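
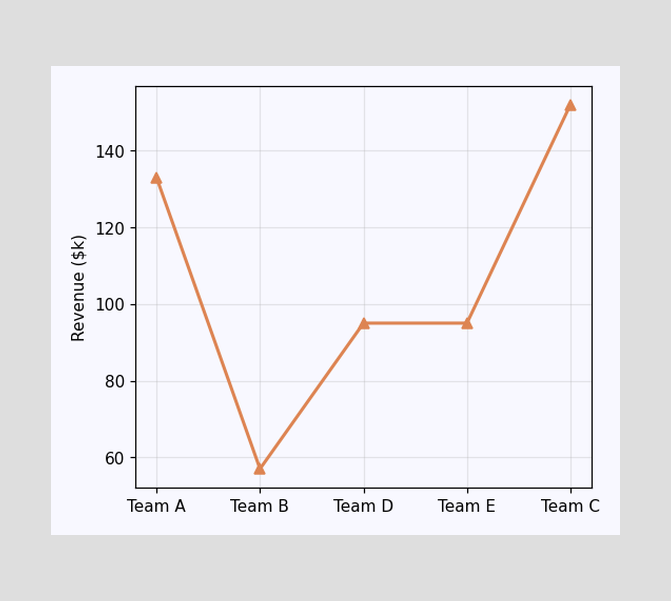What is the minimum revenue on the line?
$57k

The lowest point is at Team B, and reading across to the y-axis gives $57k.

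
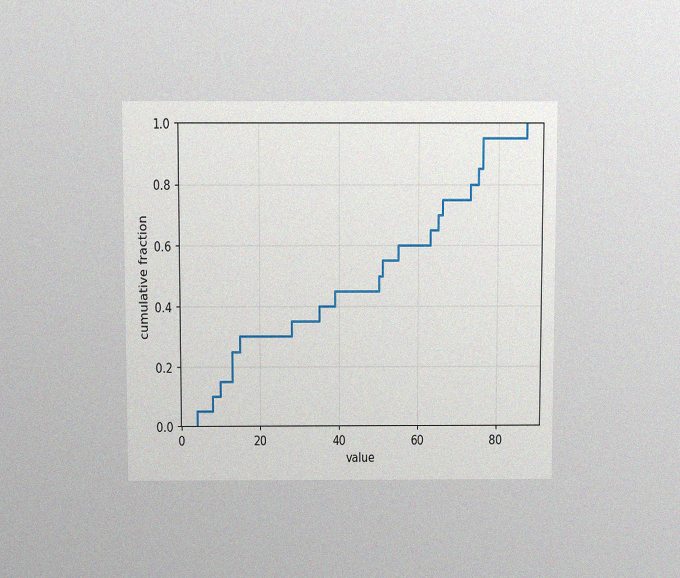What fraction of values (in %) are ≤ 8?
10%

The chart is viewed slightly from above, with some photo noise. At x=8 the ECDF step is at 10%.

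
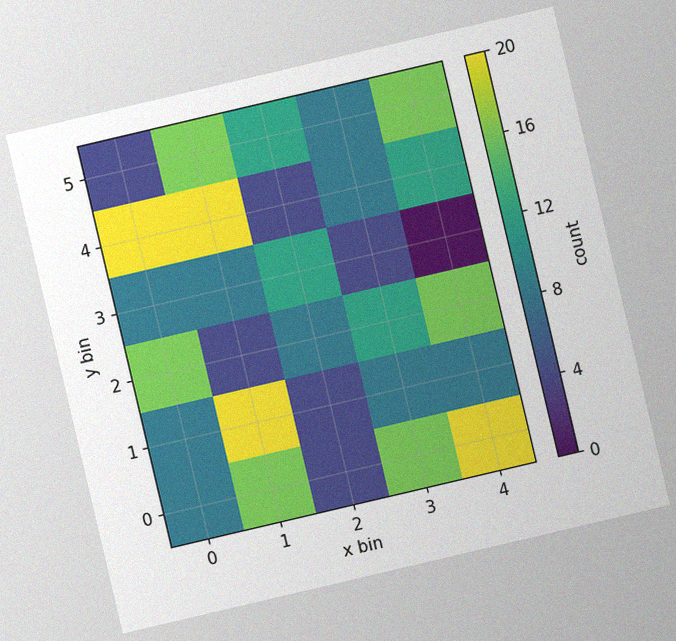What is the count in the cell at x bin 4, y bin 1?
8

The chart is tilted about 13° counter-clockwise, with some photo noise. Matching the cell (4, 1) against the colorbar gives 8.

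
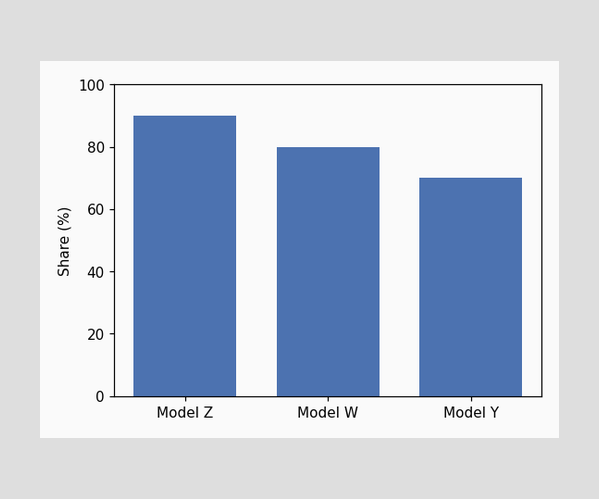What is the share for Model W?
Reading along the chart's y-axis, the Model W bar reaches 80%.

80%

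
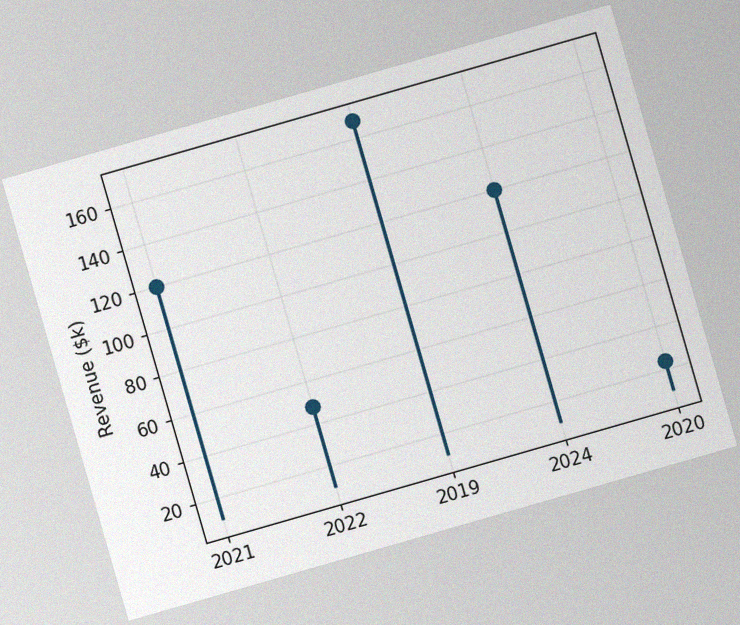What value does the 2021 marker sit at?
$120k

The chart is tilted about 16° counter-clockwise, with some photo noise. The 2021 marker sits at $120k.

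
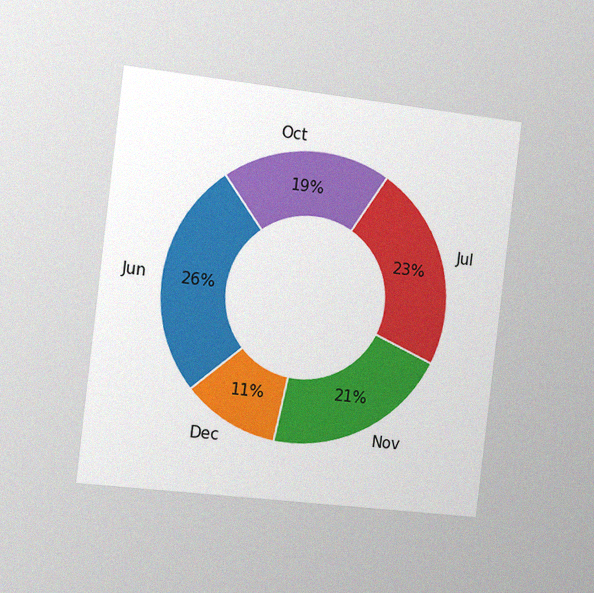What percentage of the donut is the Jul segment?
23%

The chart is tilted about 7° clockwise and viewed slightly from the left, with some photo noise. The Jul segment takes up 23% of the ring.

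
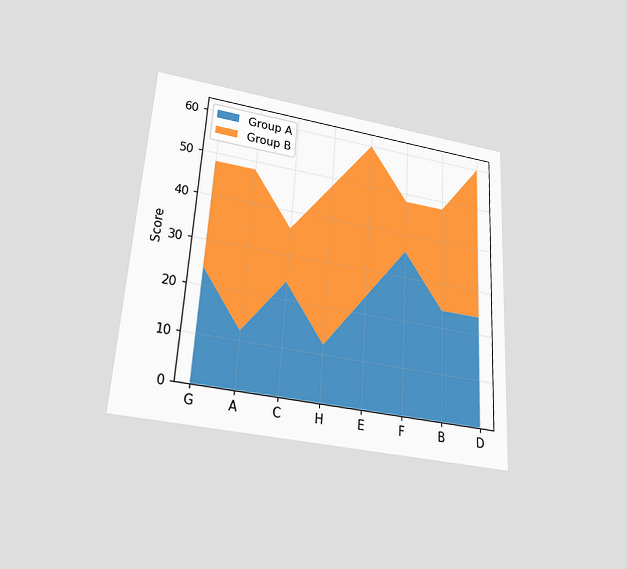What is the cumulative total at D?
60

The chart is tilted about 3° clockwise and viewed slightly from below. The stacked total at D reaches 60.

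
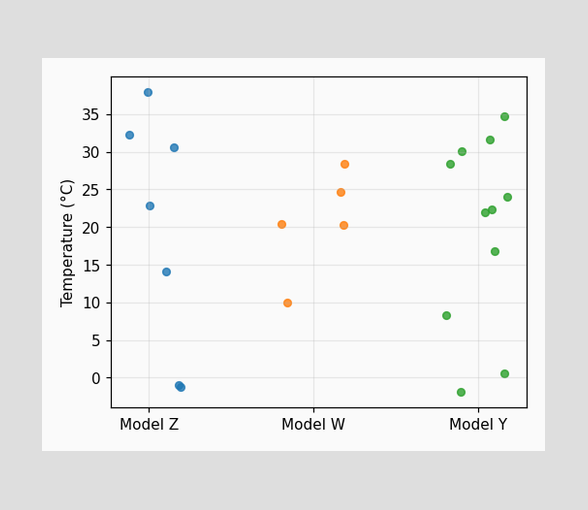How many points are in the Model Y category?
Counting the markers in the Model Y column gives 11.

11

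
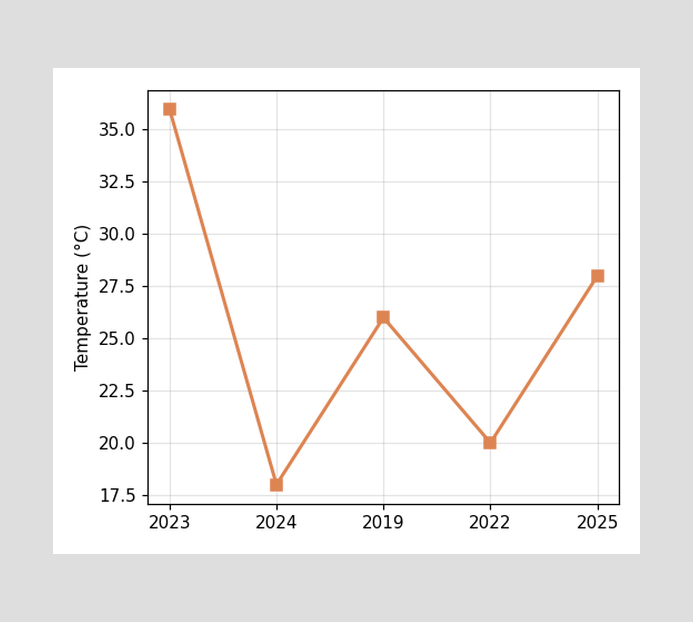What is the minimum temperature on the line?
18°C

The lowest point is at 2024, and reading across to the y-axis gives 18°C.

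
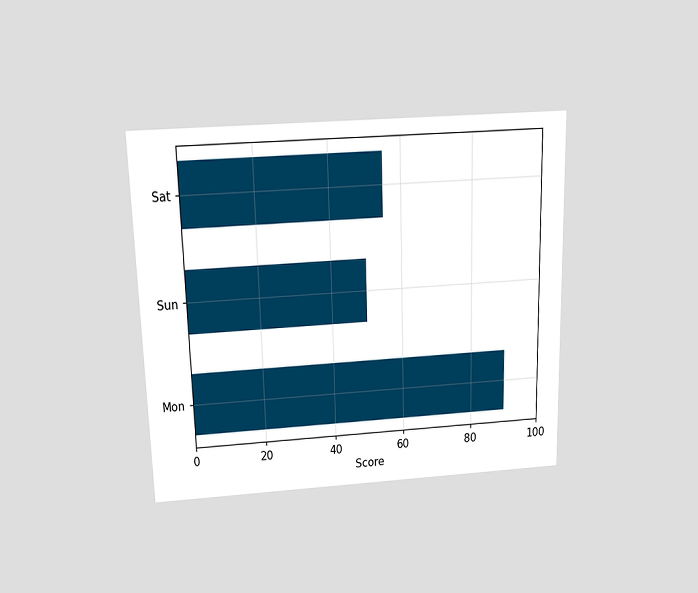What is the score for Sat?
55

The chart is viewed slightly from above. Reading along the chart's x-axis, the Sat bar reaches 55.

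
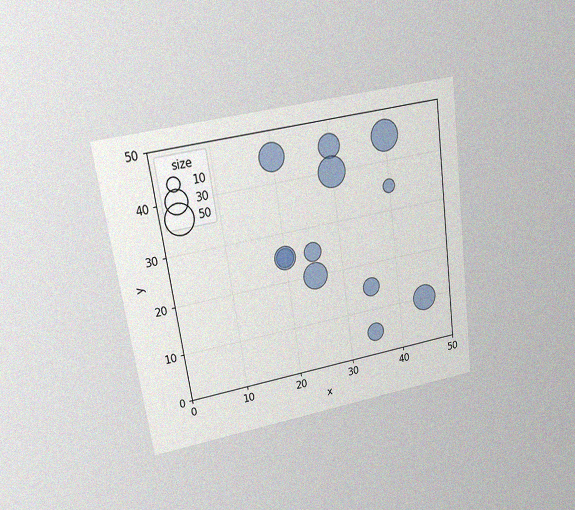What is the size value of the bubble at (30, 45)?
The chart is tilted about 8° counter-clockwise and viewed at a slight angle, with some photo noise. Matching the bubble at (30, 45) against the size legend gives 30.

30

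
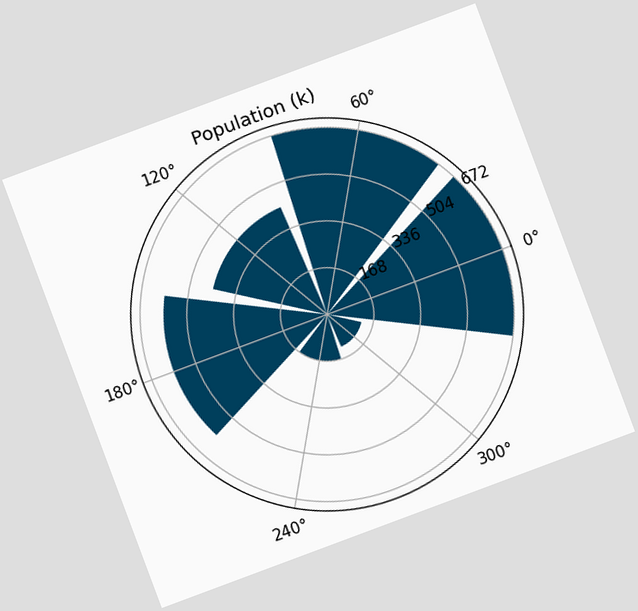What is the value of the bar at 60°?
672k

The chart is tilted about 20° counter-clockwise. The bar at 60° reaches 672k on the radial axis.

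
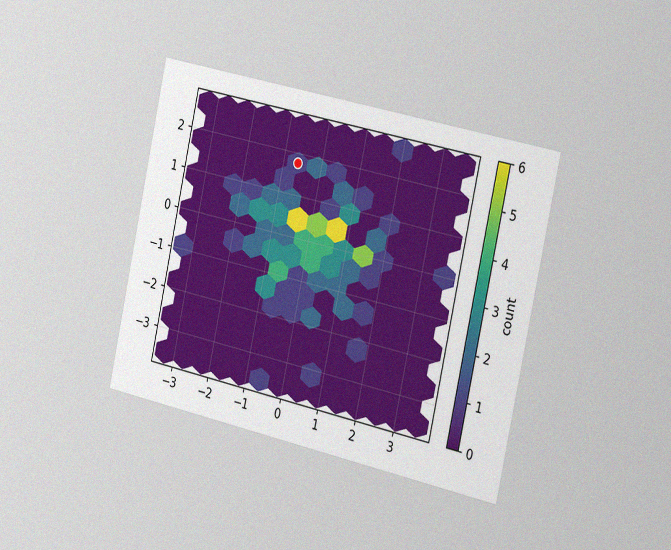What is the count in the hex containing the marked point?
The chart is tilted about 12° clockwise and viewed slightly from the right, with some photo noise. The marked hex reads 1 on the colorbar.

1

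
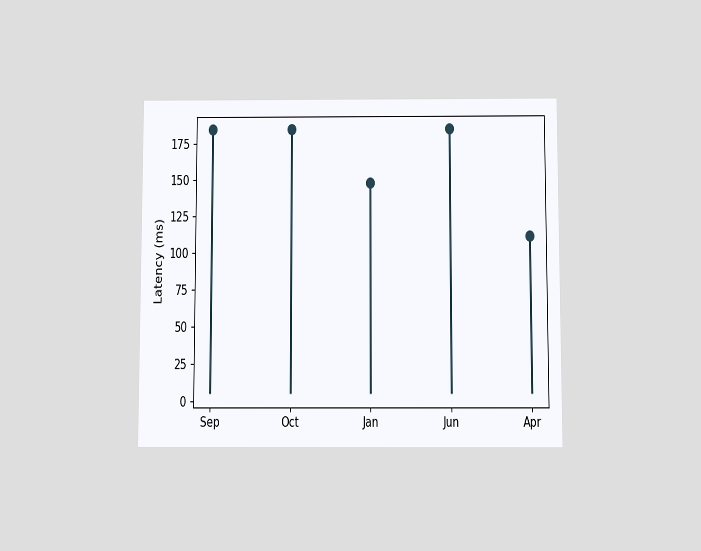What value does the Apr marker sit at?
The chart is viewed slightly from below. The Apr marker sits at 111ms.

111ms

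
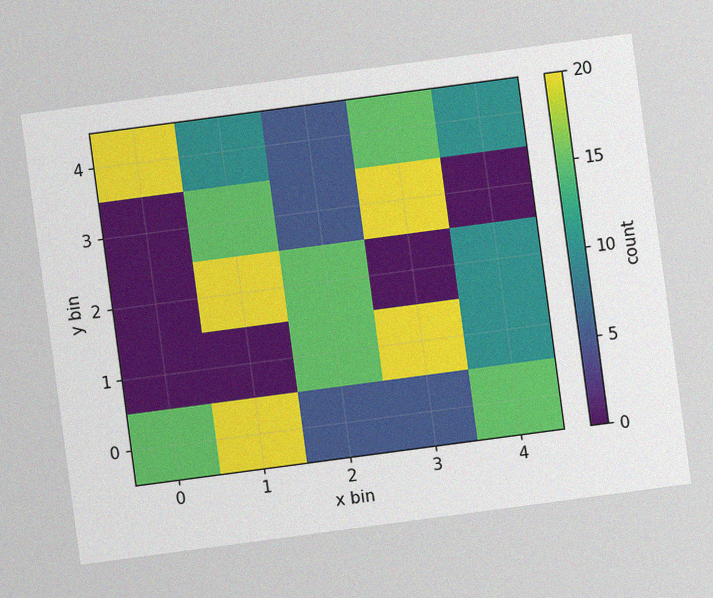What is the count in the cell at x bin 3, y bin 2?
The chart is tilted about 8° counter-clockwise, with some photo noise. Matching the cell (3, 2) against the colorbar gives 0.

0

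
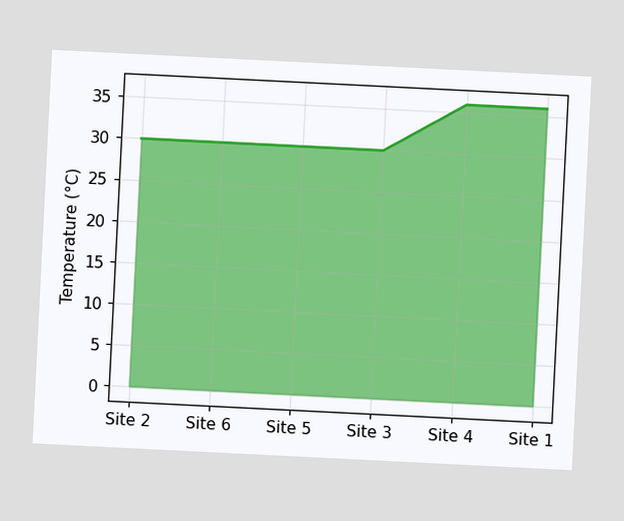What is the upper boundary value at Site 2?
30°C

The chart is tilted about 3° clockwise. At Site 2 the upper boundary is at 30°C.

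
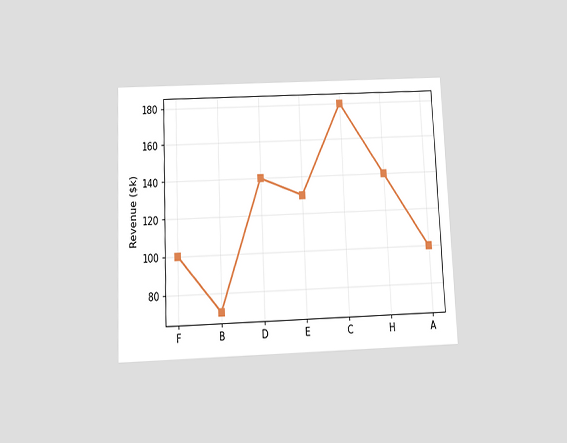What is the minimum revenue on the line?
The chart is tilted about 3° counter-clockwise and viewed slightly from below. The lowest point is at B, and reading across to the y-axis gives $70k.

$70k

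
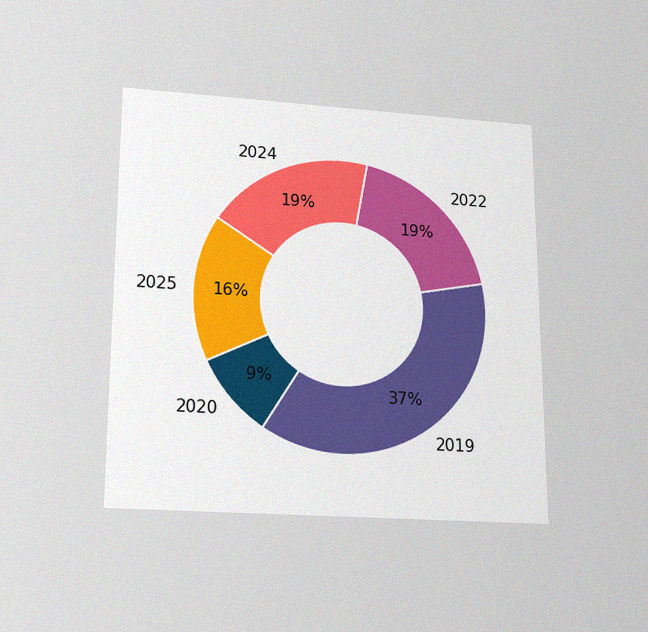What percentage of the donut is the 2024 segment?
The chart is viewed slightly from below, with some photo noise. The 2024 segment takes up 19% of the ring.

19%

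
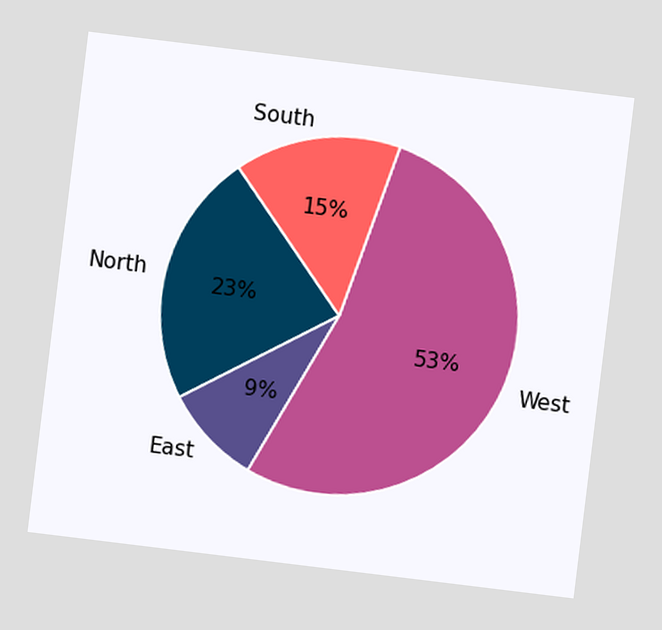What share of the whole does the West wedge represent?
The chart is tilted about 7° clockwise. The West slice takes up 53% of the pie.

53%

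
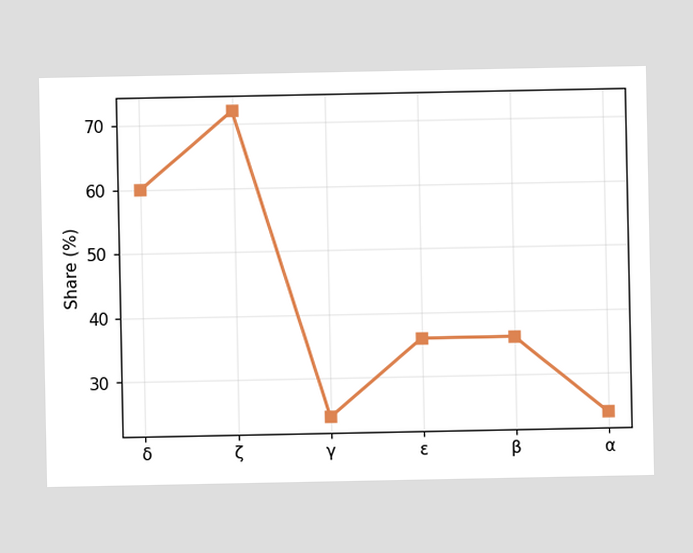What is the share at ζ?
At ζ, the line is at 72%.

72%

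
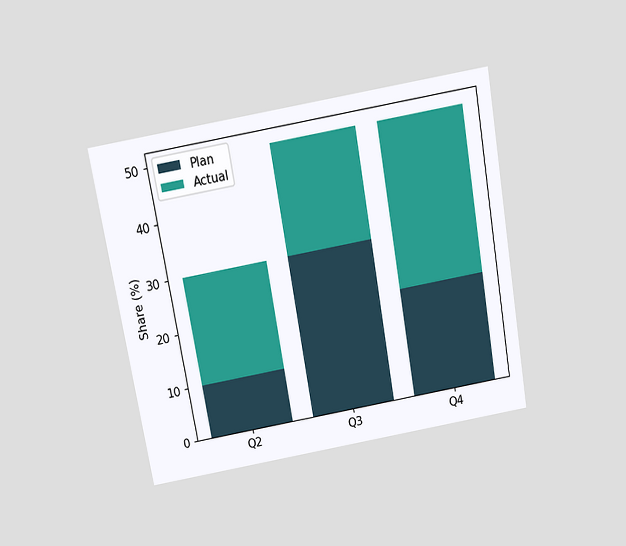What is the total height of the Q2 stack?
The chart is tilted about 10° counter-clockwise and viewed slightly from above. The Q2 stack's top reaches 30% on the y-axis.

30%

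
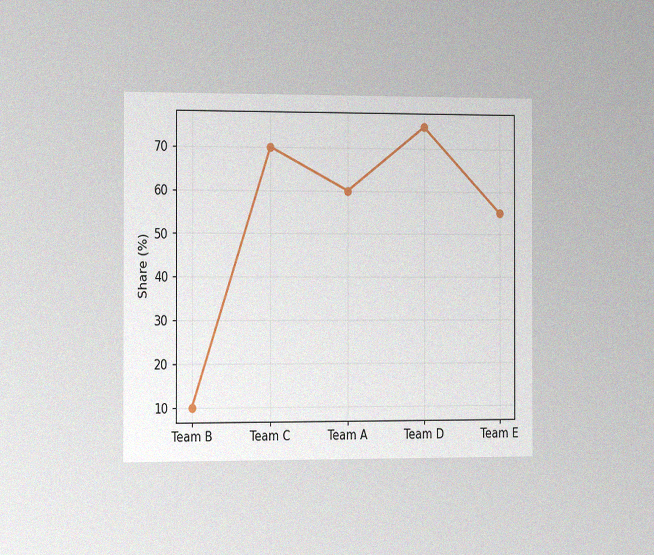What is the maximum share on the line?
75%

The chart is viewed slightly from the left, with some photo noise. The highest point is at Team D, and reading across to the y-axis gives 75%.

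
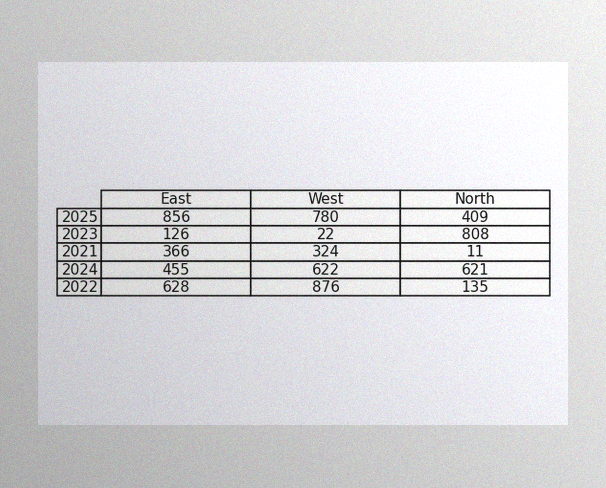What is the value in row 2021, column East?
The image has some photo noise and uneven lighting. The (2021, East) cell reads 366.

366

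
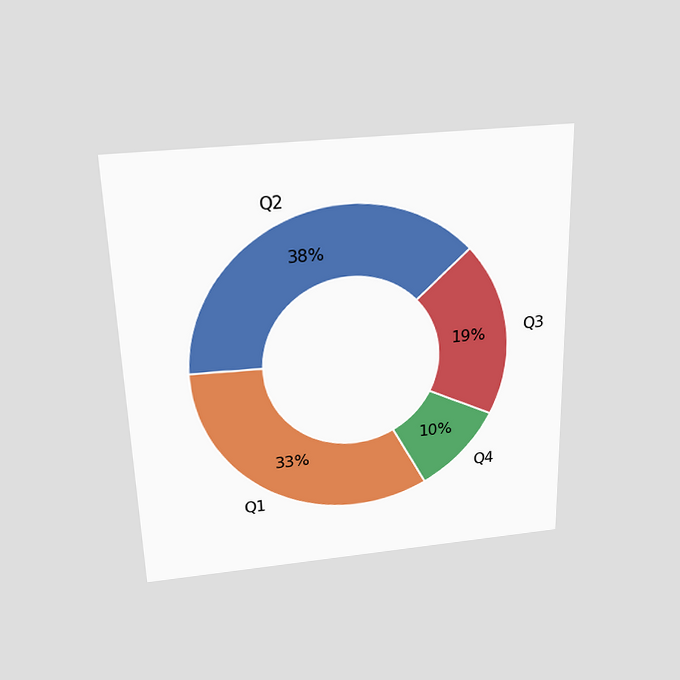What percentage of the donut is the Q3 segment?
19%

The chart is viewed slightly from above. The Q3 segment takes up 19% of the ring.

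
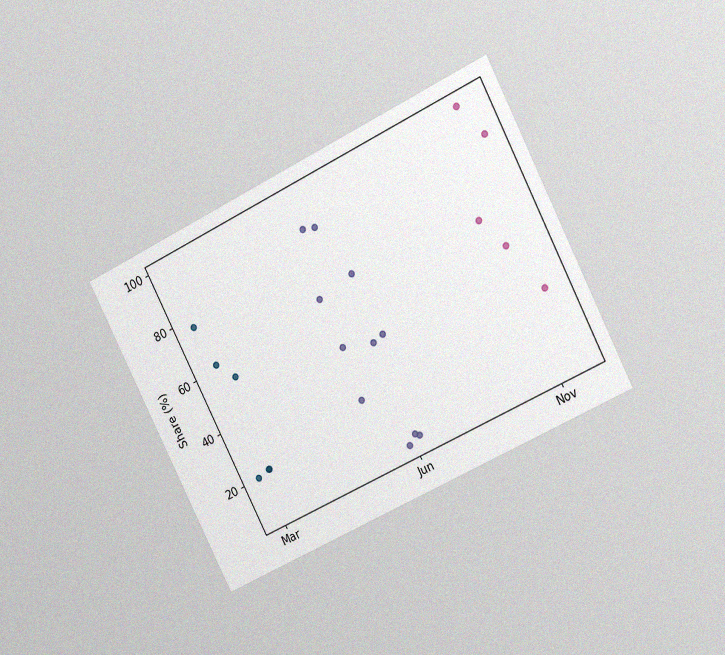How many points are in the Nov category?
The chart is tilted about 27° counter-clockwise and viewed slightly from the right, with some photo noise. Counting the markers in the Nov column gives 5.

5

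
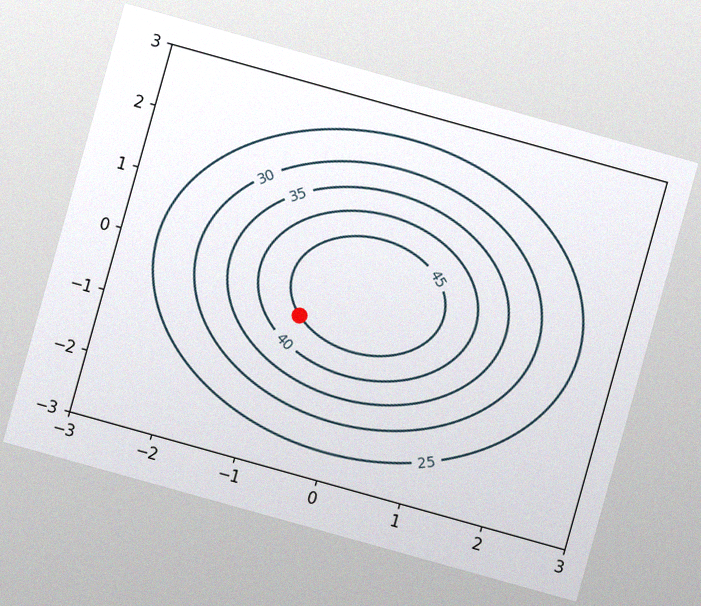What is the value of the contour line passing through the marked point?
45

The chart is tilted about 16° clockwise, with some photo noise. The marked point sits on the contour labelled 45.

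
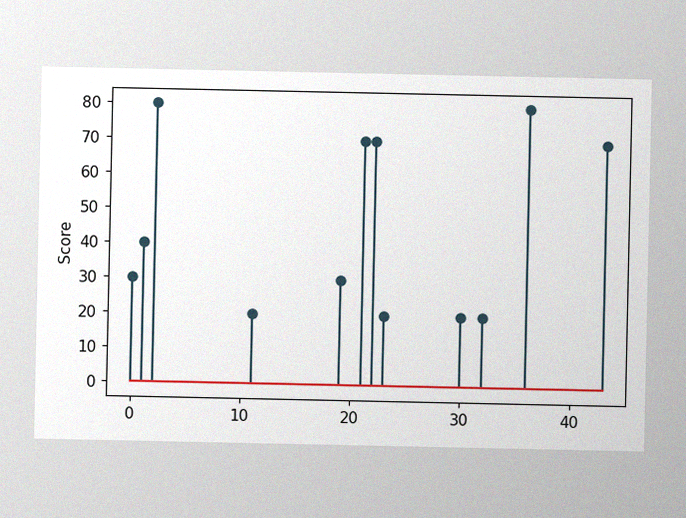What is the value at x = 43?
70

The image has some photo noise and uneven lighting. The stem at x=43 reaches 70.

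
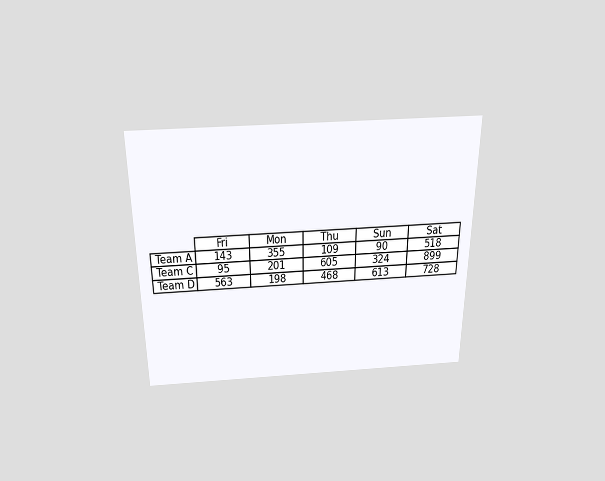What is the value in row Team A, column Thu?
The chart is viewed slightly from above. The (Team A, Thu) cell reads 109.

109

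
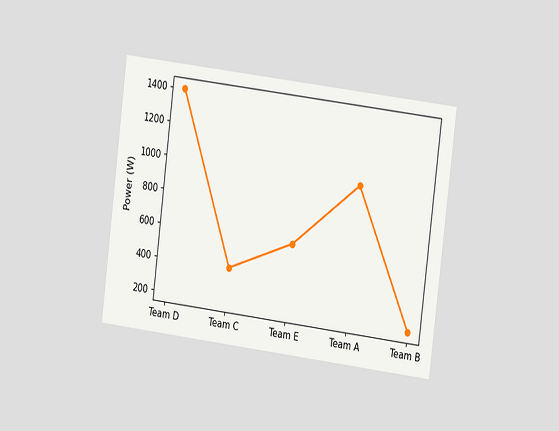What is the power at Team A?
The chart is tilted about 7° clockwise and viewed at a slight angle. At Team A, the line is at 1000W.

1000W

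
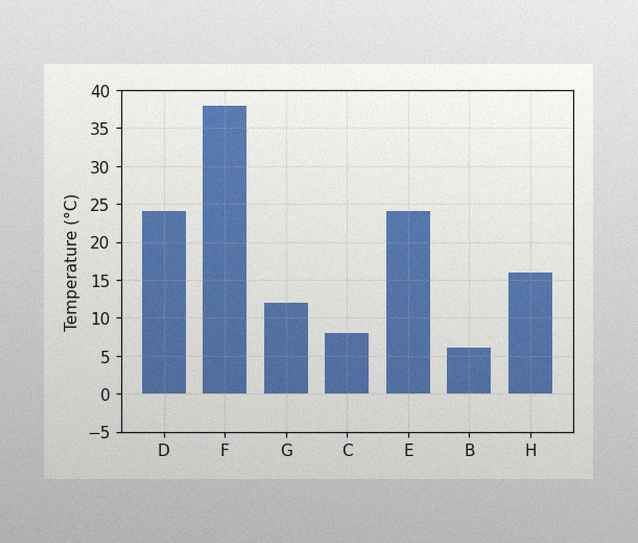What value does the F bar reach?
38°C

The image has some photo noise and uneven lighting. Reading along the chart's y-axis, the F bar reaches 38°C.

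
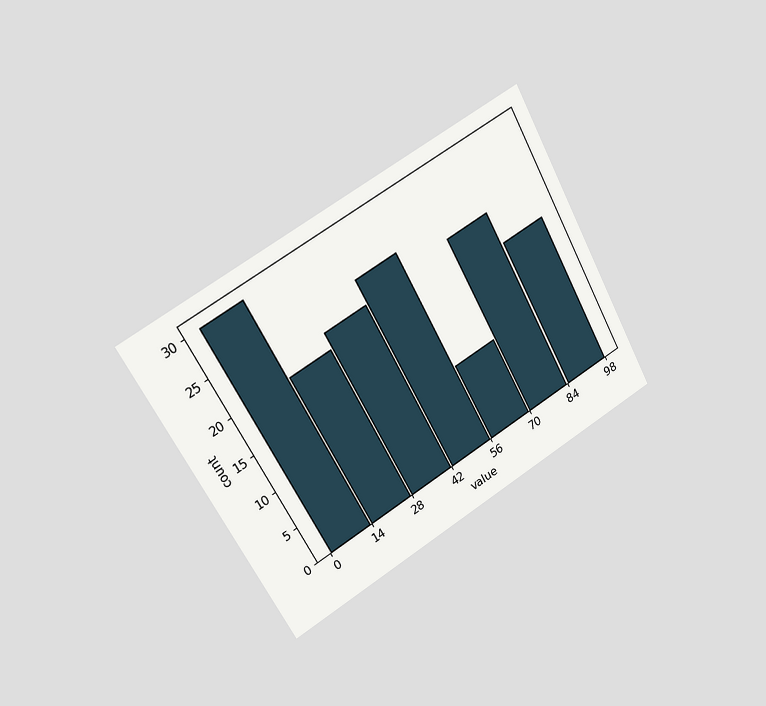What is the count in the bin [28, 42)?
The chart is tilted about 29° counter-clockwise and viewed slightly from the left. The [28, 42) bin has height 22.

22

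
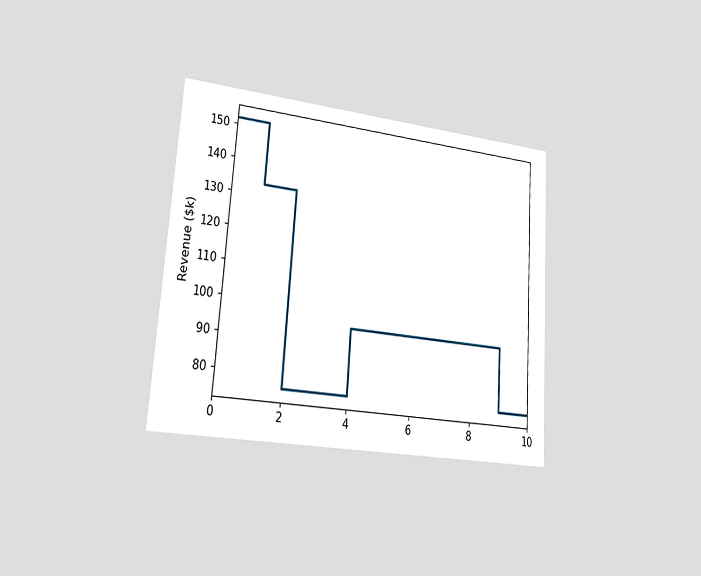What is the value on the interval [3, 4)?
$76k

The chart is tilted about 4° clockwise and viewed slightly from the left. On [3, 4) the step sits at $76k.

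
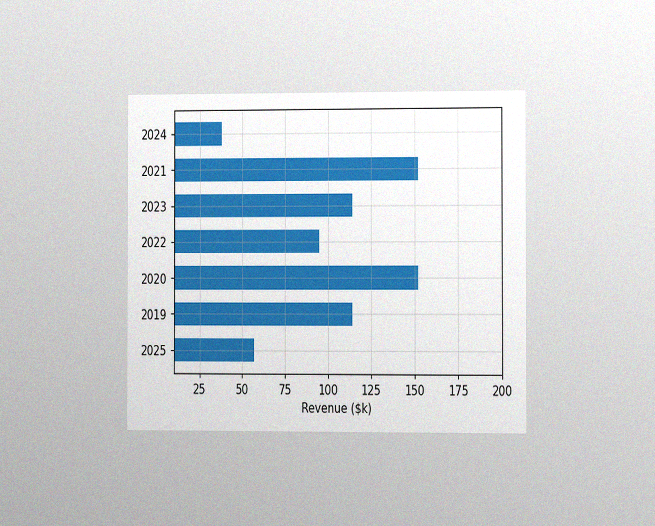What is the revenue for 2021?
The chart is viewed slightly from the right, with some photo noise. Reading along the chart's x-axis, the 2021 bar reaches $152k.

$152k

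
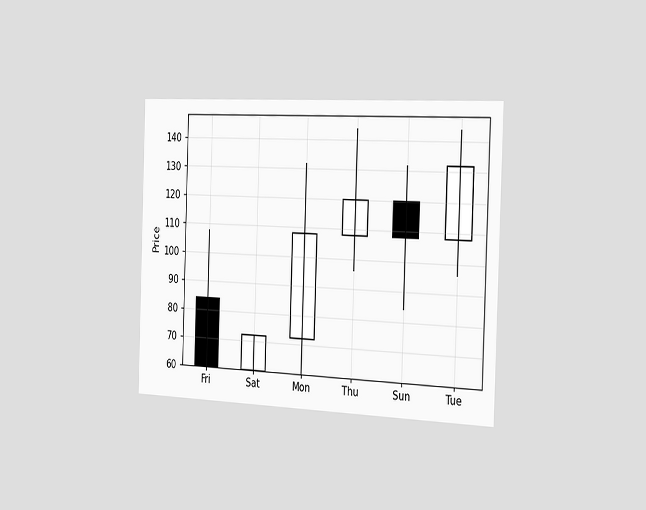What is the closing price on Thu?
120

The chart is tilted about 2° clockwise and viewed slightly from the right. The Thu candle closes at 120.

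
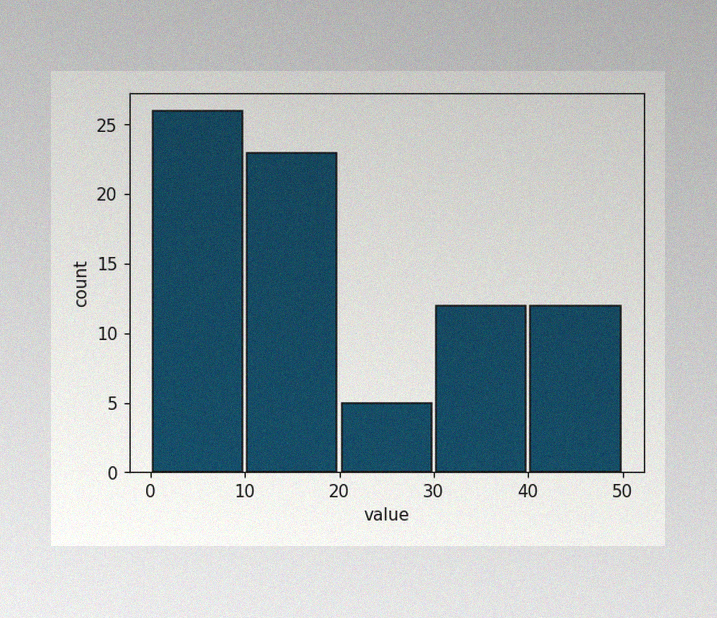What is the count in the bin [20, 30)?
5

The image has some photo noise and uneven lighting. The [20, 30) bin has height 5.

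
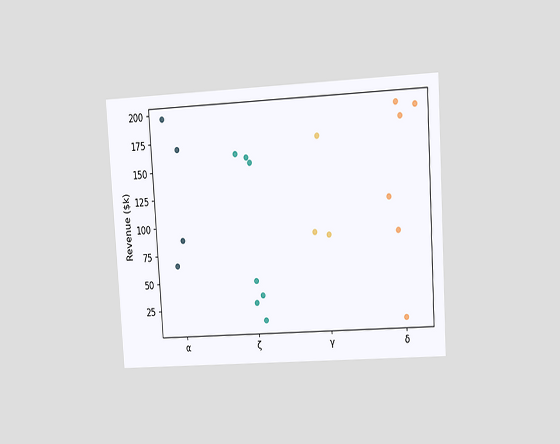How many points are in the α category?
4

The chart is tilted about 3° counter-clockwise and viewed at a slight angle. Counting the markers in the α column gives 4.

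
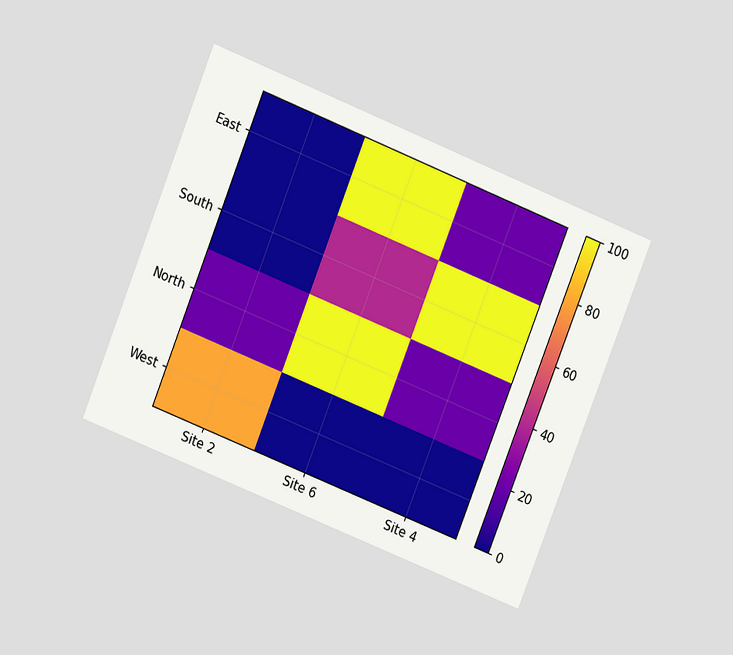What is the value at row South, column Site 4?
The chart is tilted about 22° clockwise and viewed at a slight angle. Matching cell (South, Site 4) against the colorbar gives 100.

100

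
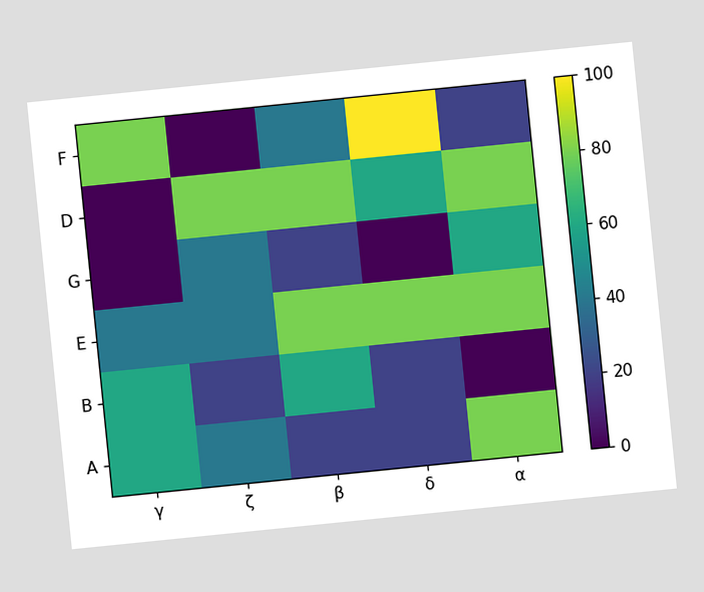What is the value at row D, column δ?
The chart is tilted about 6° counter-clockwise. Matching cell (D, δ) against the colorbar gives 60.

60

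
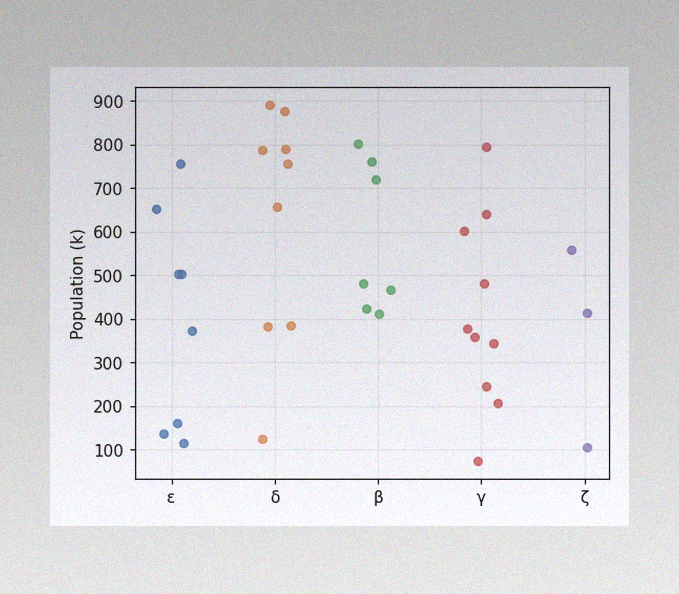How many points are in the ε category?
The image has some photo noise and uneven lighting. Counting the markers in the ε column gives 8.

8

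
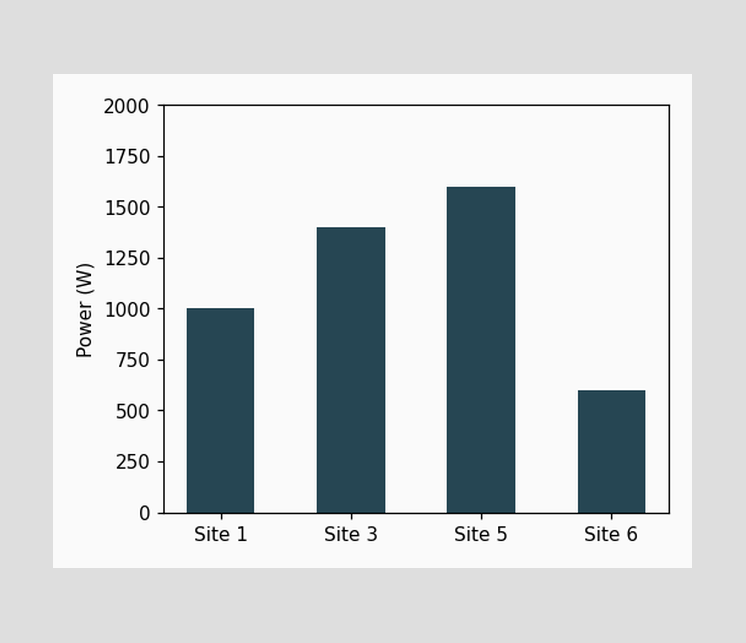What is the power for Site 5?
1600W

Reading along the chart's y-axis, the Site 5 bar reaches 1600W.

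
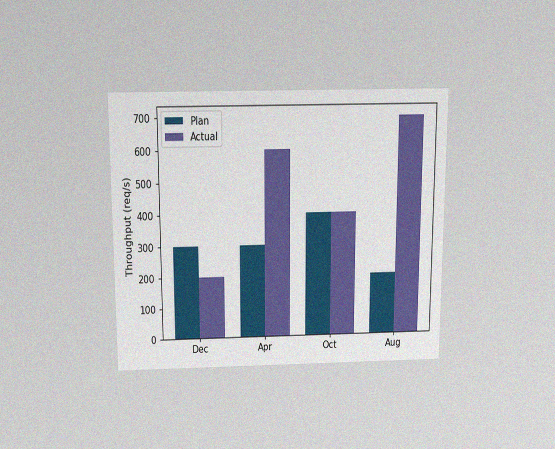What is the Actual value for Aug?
The chart is viewed slightly from above, with some photo noise. The Actual bar at Aug reaches 700req/s on the y-axis.

700req/s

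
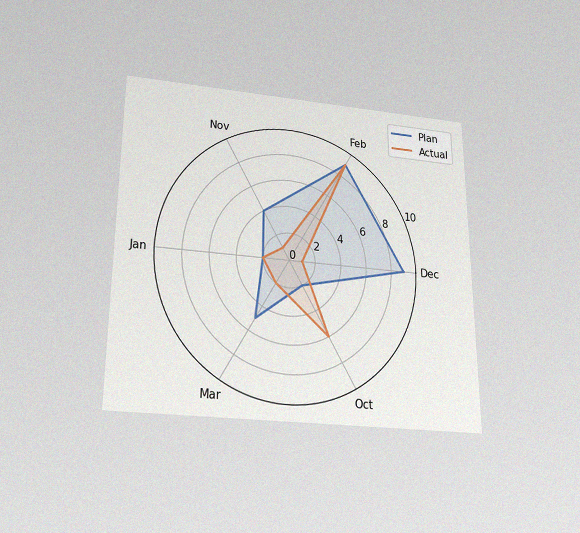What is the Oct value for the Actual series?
6

The chart is viewed slightly from below, with some photo noise. On the Oct axis, Actual reaches 6.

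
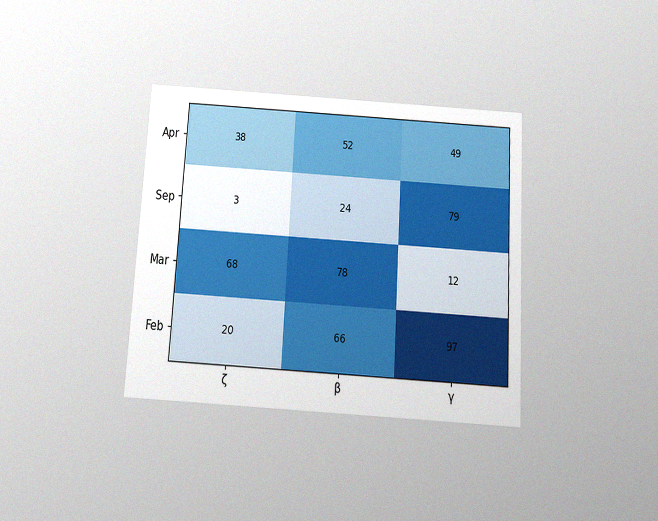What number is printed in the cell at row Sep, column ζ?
The chart is tilted about 3° clockwise and viewed slightly from below, with some photo noise. The (Sep, ζ) cell reads 3.

3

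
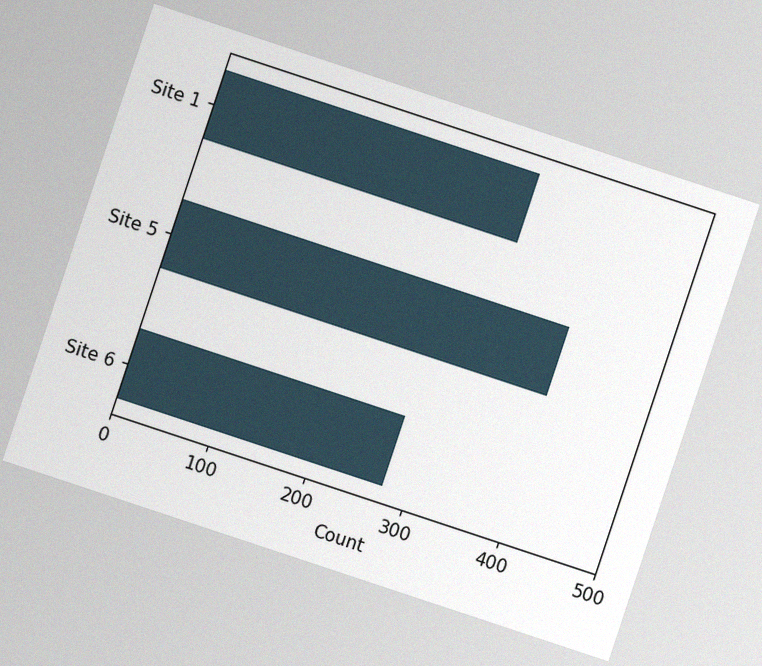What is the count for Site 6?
275

The chart is tilted about 18° clockwise, with some photo noise. Reading along the chart's x-axis, the Site 6 bar reaches 275.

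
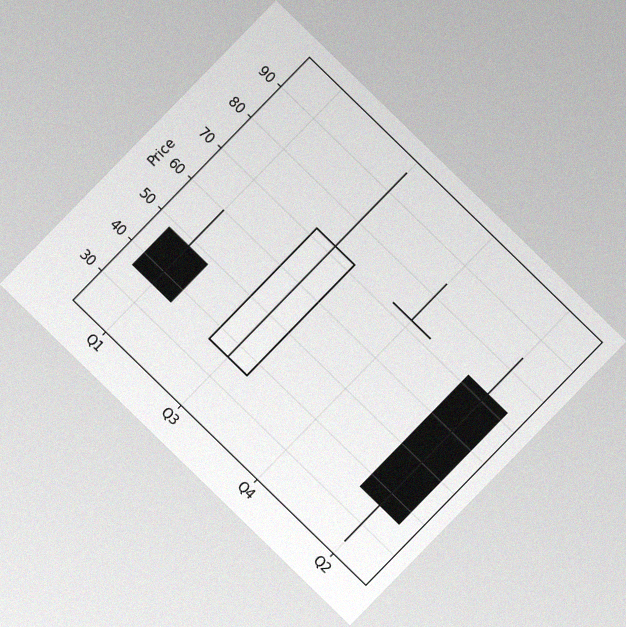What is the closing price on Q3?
72

The chart is tilted about 44° clockwise, with some photo noise. The Q3 candle closes at 72.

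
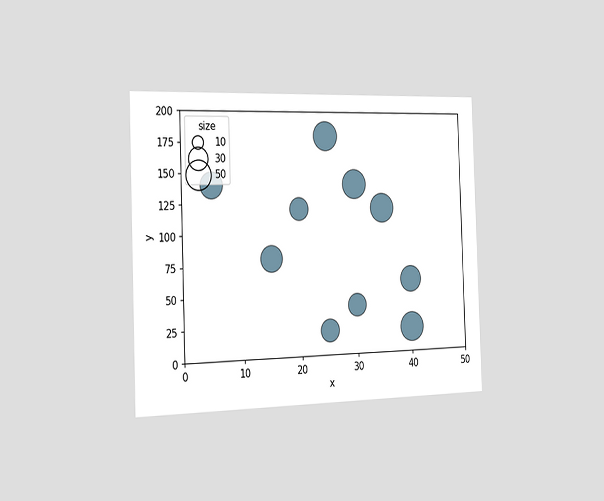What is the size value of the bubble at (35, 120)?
50

The chart is viewed slightly from the left. Matching the bubble at (35, 120) against the size legend gives 50.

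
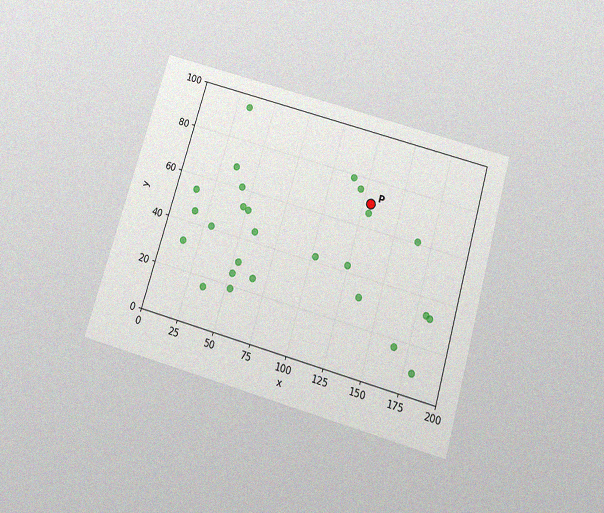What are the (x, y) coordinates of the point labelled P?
The chart is tilted about 16° clockwise and viewed slightly from below, with some photo noise. Following the gridlines from P to each axis, P sits at (130, 70).

(130, 70)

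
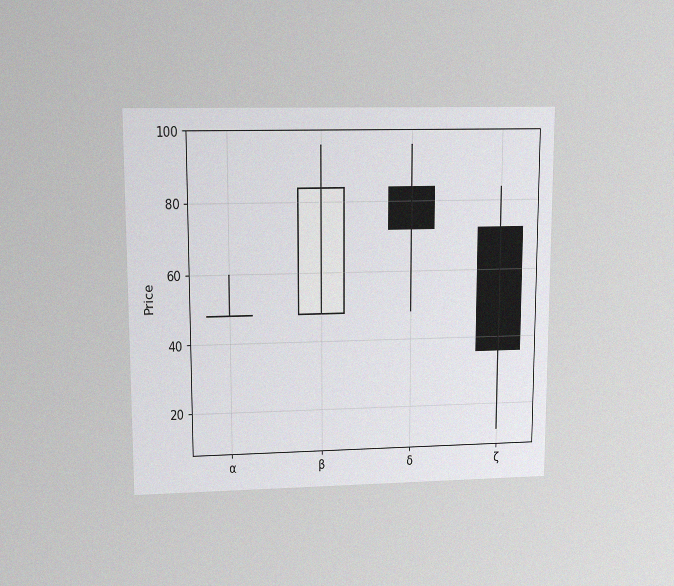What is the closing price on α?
48

The chart is viewed at a slight angle, with some photo noise. The α candle closes at 48.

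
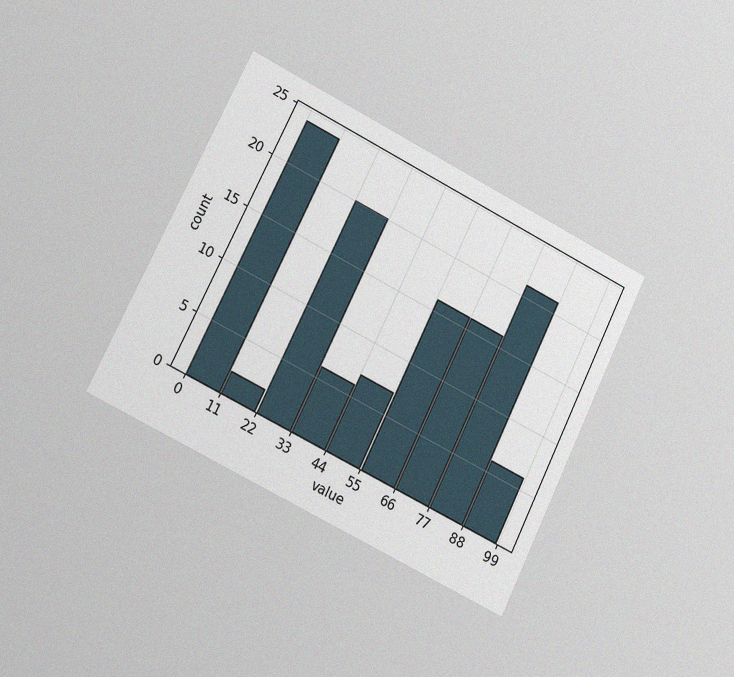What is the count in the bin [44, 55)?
The chart is tilted about 26° clockwise and viewed slightly from the left, with some photo noise. The [44, 55) bin has height 7.

7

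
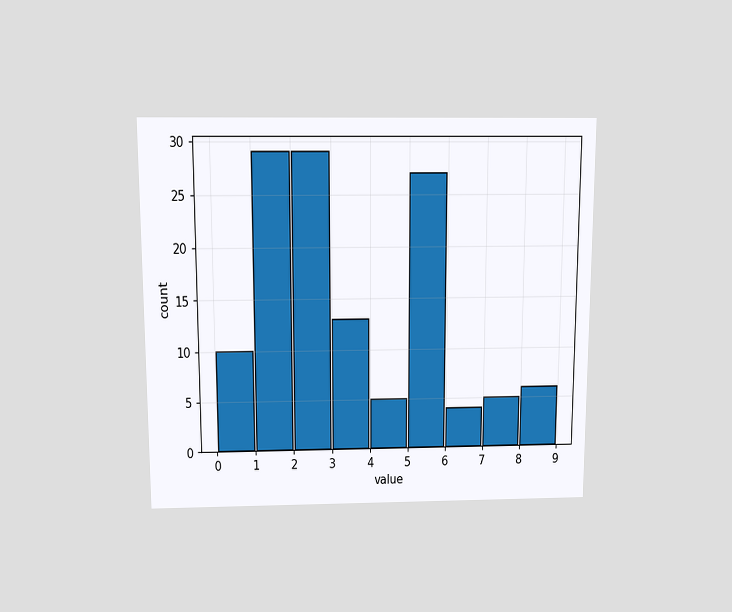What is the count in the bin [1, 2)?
The chart is viewed slightly from above. The [1, 2) bin has height 29.

29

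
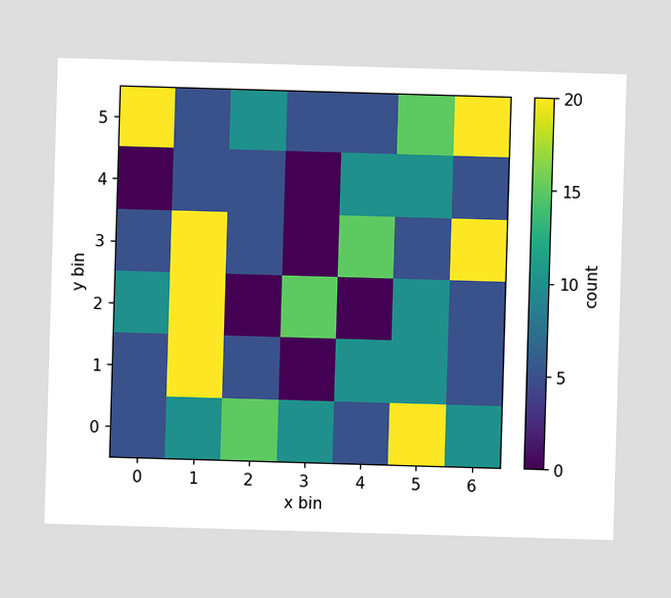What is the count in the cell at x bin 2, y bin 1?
5

Matching the cell (2, 1) against the colorbar gives 5.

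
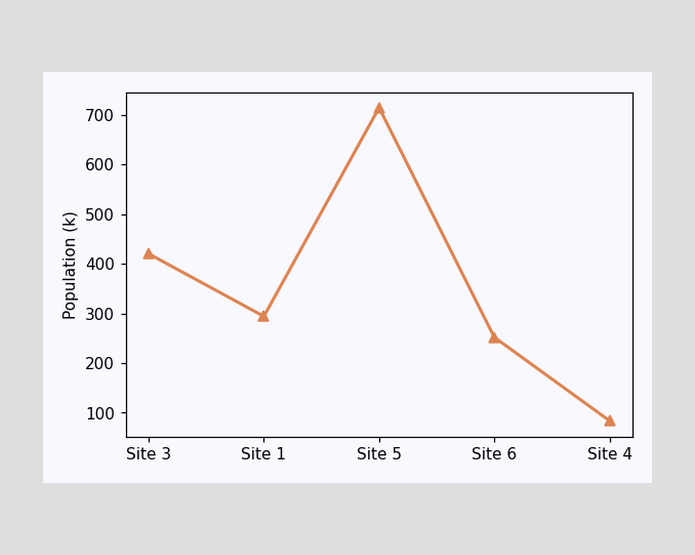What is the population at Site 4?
At Site 4, the line is at 84k.

84k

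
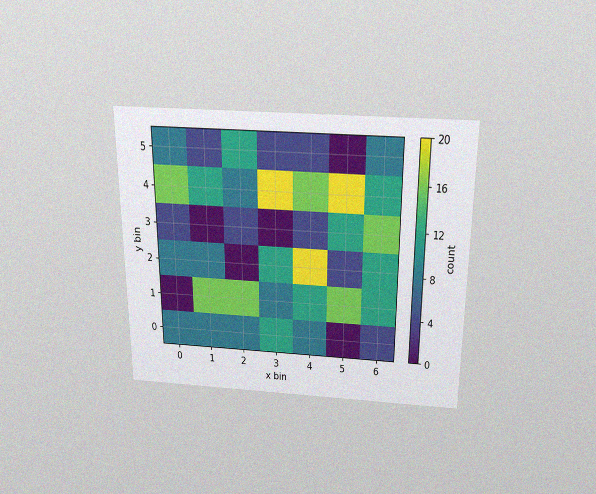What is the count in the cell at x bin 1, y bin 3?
0

The chart is viewed slightly from above, with some photo noise. Matching the cell (1, 3) against the colorbar gives 0.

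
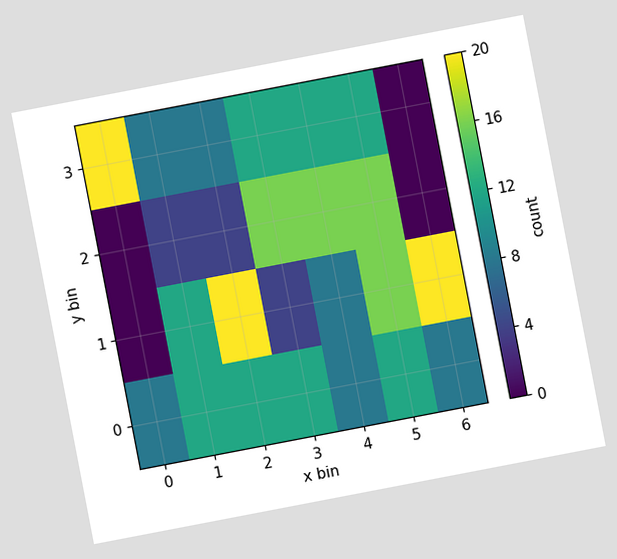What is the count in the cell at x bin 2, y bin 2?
The chart is tilted about 11° counter-clockwise. Matching the cell (2, 2) against the colorbar gives 4.

4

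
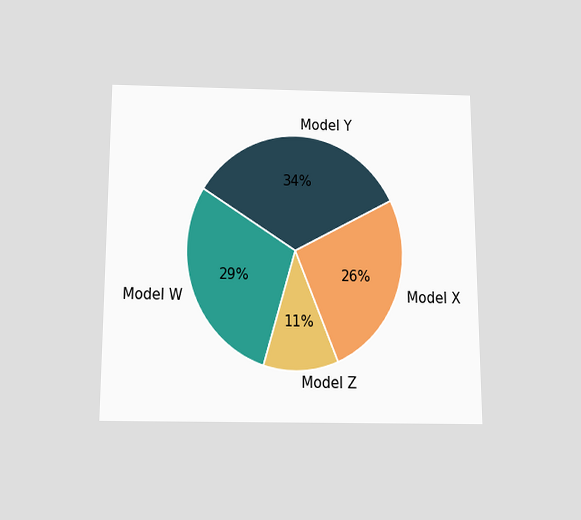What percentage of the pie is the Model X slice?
The chart is viewed slightly from below. The Model X slice takes up 26% of the pie.

26%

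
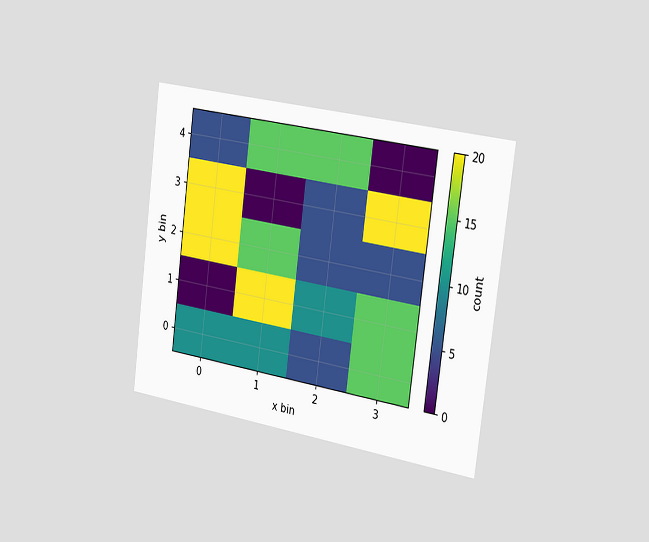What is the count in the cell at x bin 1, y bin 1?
20

The chart is tilted about 7° clockwise and viewed slightly from the right. Matching the cell (1, 1) against the colorbar gives 20.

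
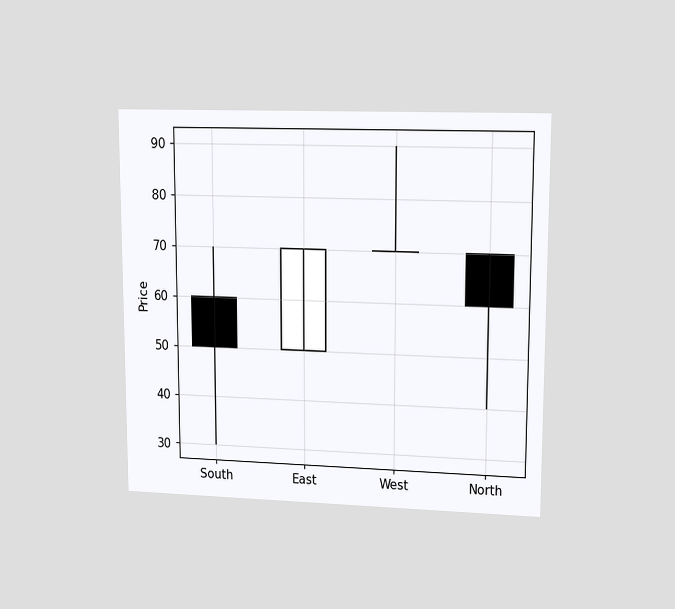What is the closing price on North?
60

The chart is viewed at a slight angle. The North candle closes at 60.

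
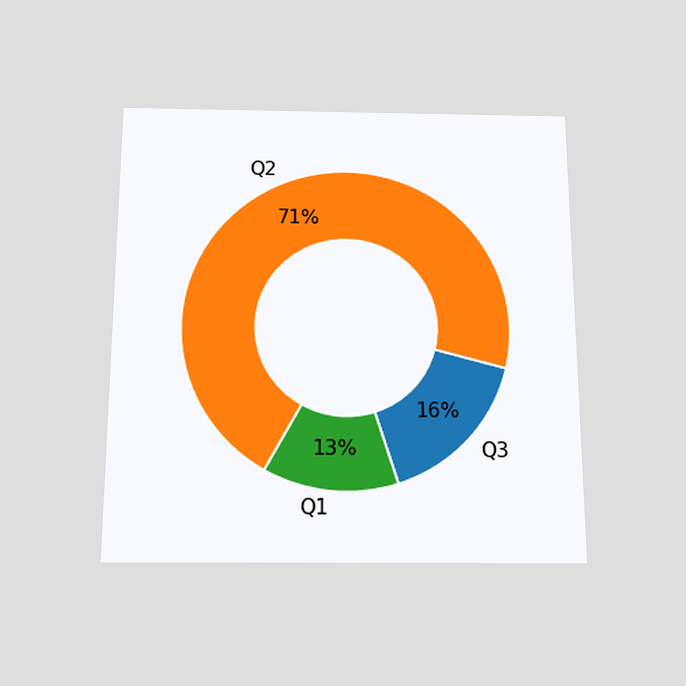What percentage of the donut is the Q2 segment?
The chart is viewed slightly from below. The Q2 segment takes up 71% of the ring.

71%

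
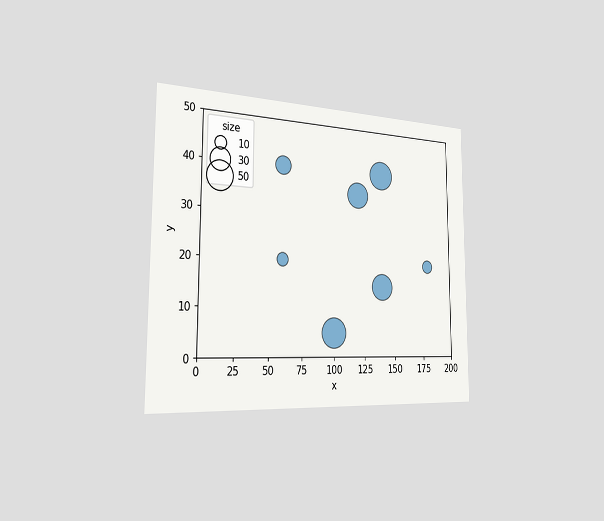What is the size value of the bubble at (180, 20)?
10

The chart is viewed slightly from the left. Matching the bubble at (180, 20) against the size legend gives 10.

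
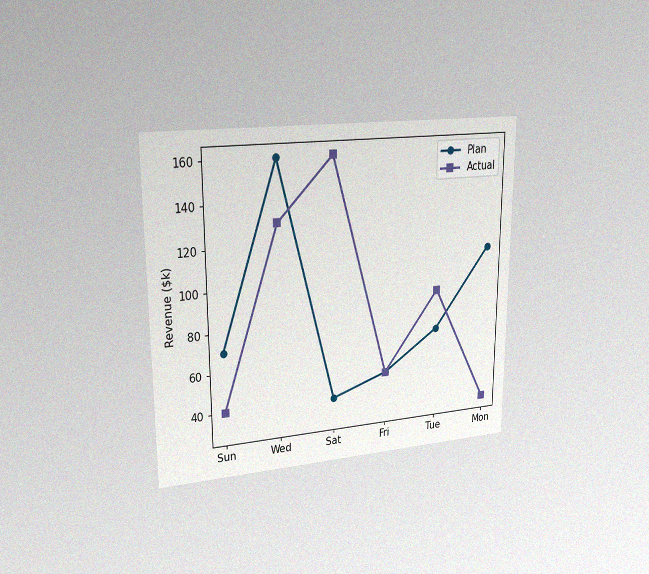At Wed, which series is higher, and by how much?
Plan, by $30k

The chart is viewed slightly from the left, with some photo noise. At Wed, Plan sits above the other line by $30k.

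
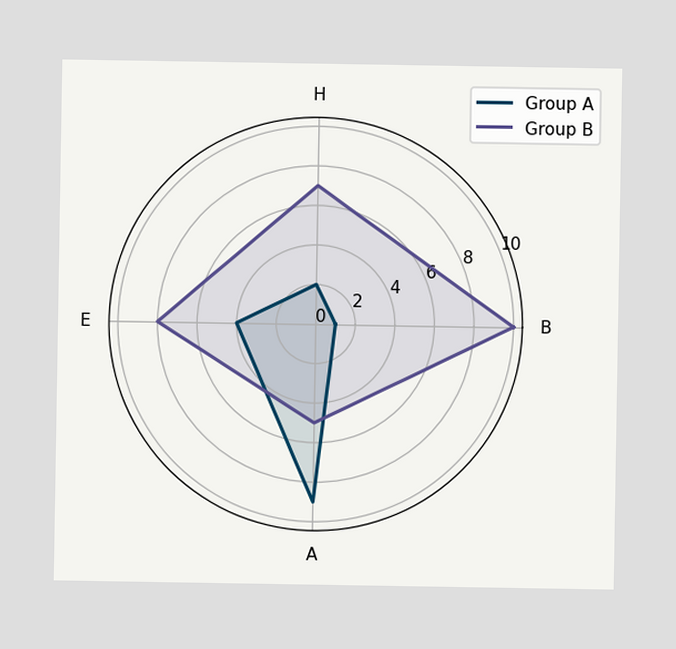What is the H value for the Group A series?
2

On the H axis, Group A reaches 2.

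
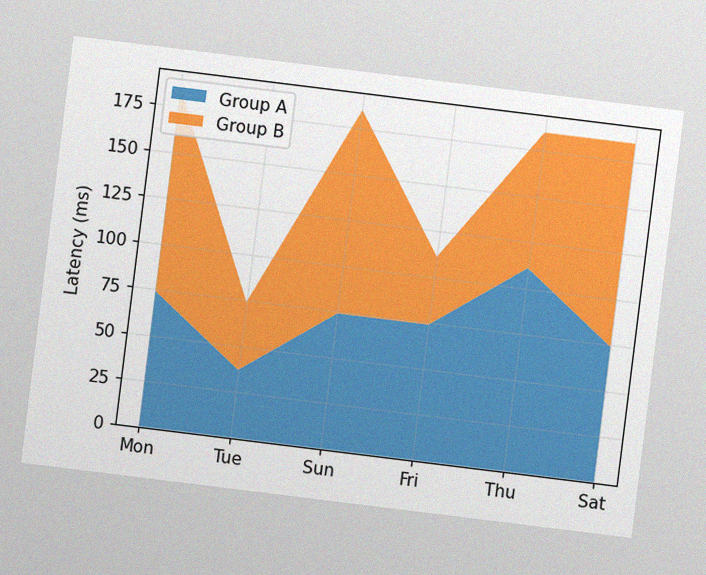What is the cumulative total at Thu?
The chart is tilted about 7° clockwise, with some photo noise. The stacked total at Thu reaches 185ms.

185ms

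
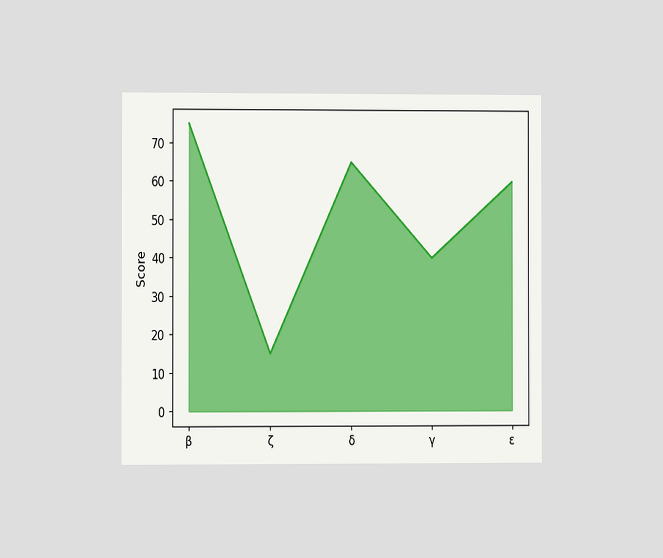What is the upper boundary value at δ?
65

The chart is viewed slightly from the left. At δ the upper boundary is at 65.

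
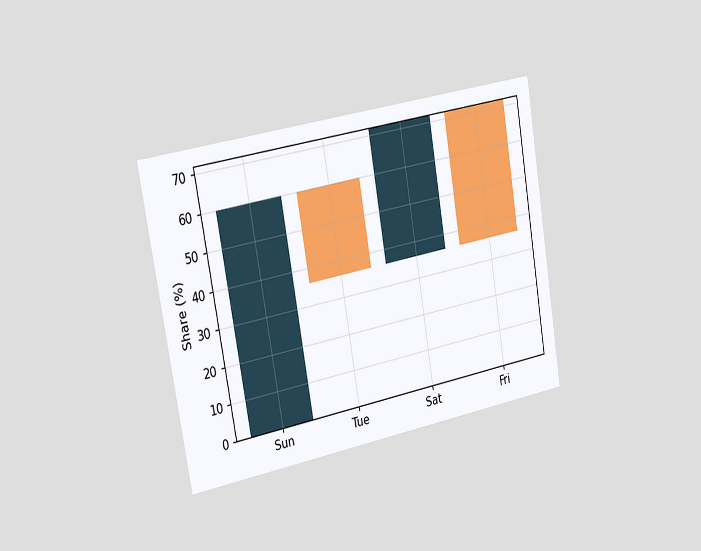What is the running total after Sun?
60%

The chart is tilted about 10° counter-clockwise and viewed slightly from the left. After Sun the running total reaches 60%.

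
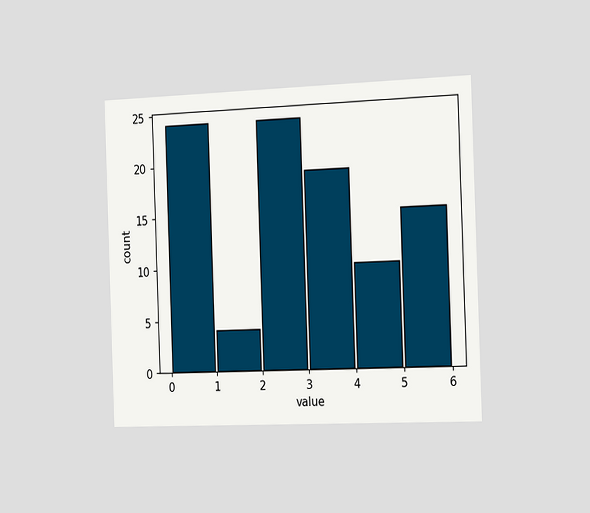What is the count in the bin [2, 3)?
24

The chart is tilted about 2° counter-clockwise and viewed slightly from the right. The [2, 3) bin has height 24.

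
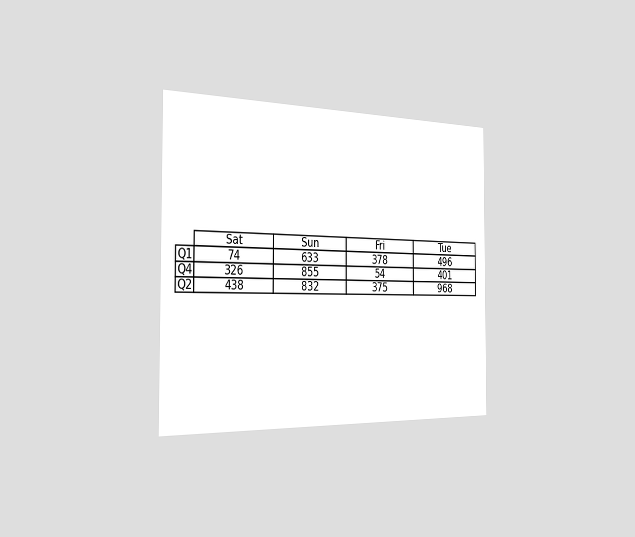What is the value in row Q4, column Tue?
The chart is viewed slightly from the left. The (Q4, Tue) cell reads 401.

401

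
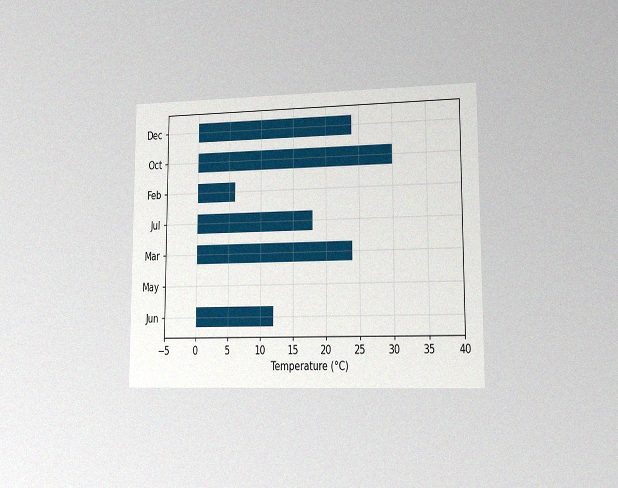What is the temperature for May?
The chart is viewed slightly from the right, with some photo noise. Reading along the chart's x-axis, the May bar reaches 0°C.

0°C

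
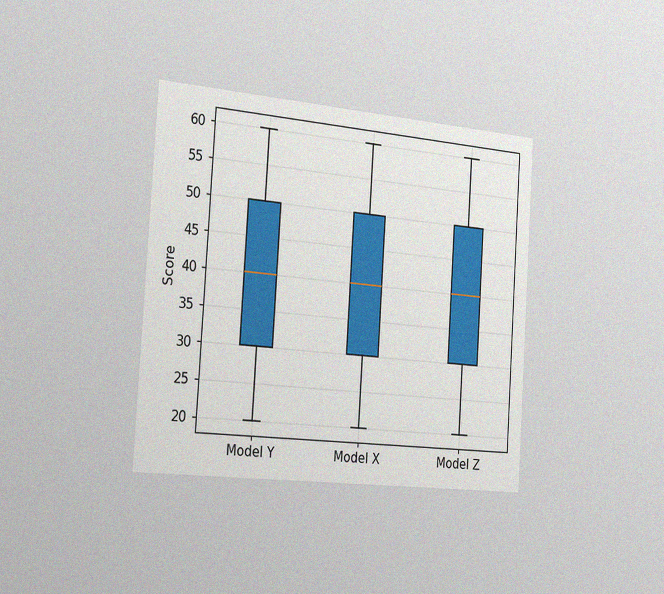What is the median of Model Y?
The chart is tilted about 4° clockwise and viewed slightly from the left, with some photo noise. The median line in the Model Y box sits at 40.

40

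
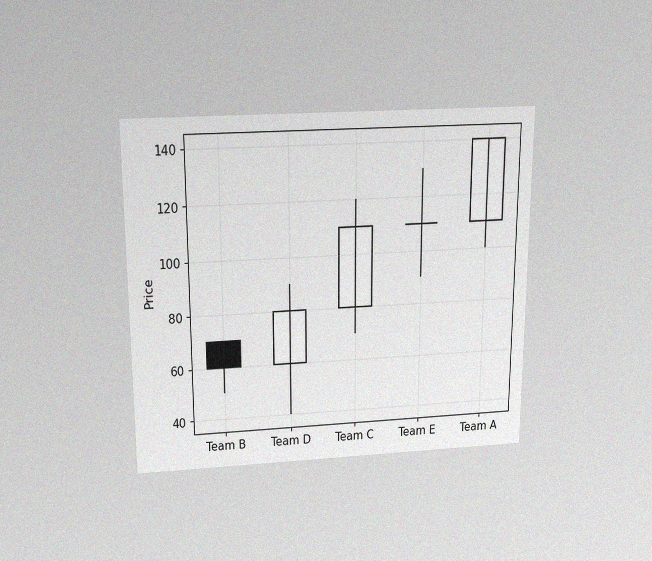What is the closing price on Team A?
The chart is viewed slightly from above, with some photo noise. The Team A candle closes at 140.

140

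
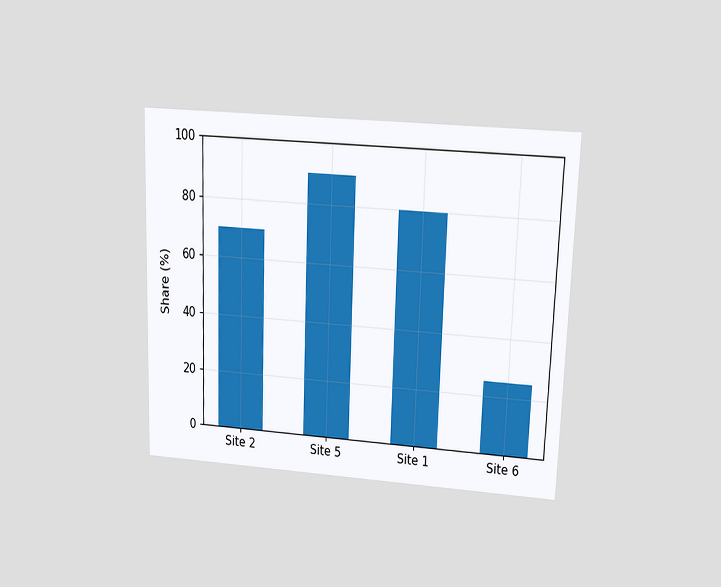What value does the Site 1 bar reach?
80%

The chart is viewed slightly from above. Reading along the chart's y-axis, the Site 1 bar reaches 80%.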